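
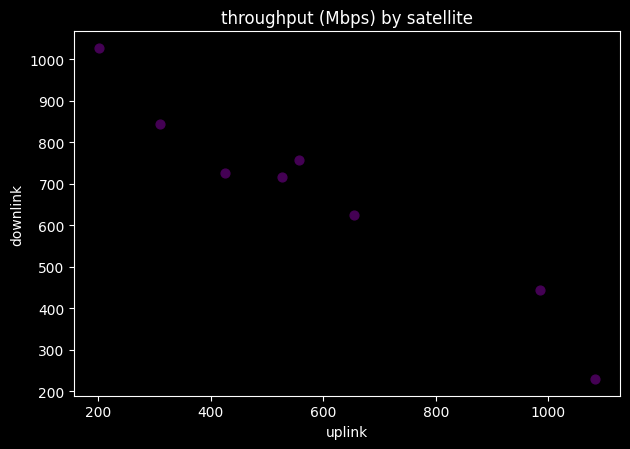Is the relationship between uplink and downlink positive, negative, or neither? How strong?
negative, strong

Points are negatively correlated; strong (|r| ≈ 1.0).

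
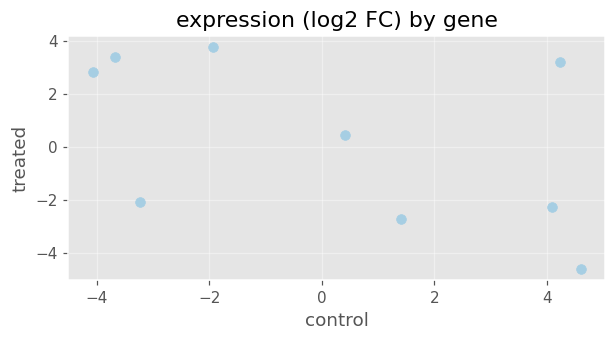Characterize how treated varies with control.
negative, moderate

Points are negatively correlated; moderate (|r| ≈ 0.5).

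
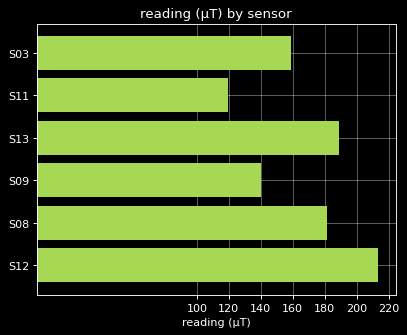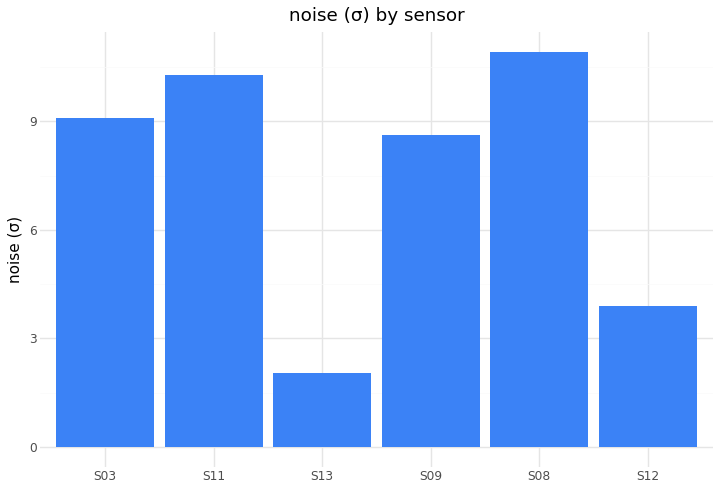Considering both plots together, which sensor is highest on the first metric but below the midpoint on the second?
S12

Chart 2 median noise (σ) ≈ 8; below-median sensors: S13, S09, S12. Among those, S12 has the highest reading (µT) (≈ 220).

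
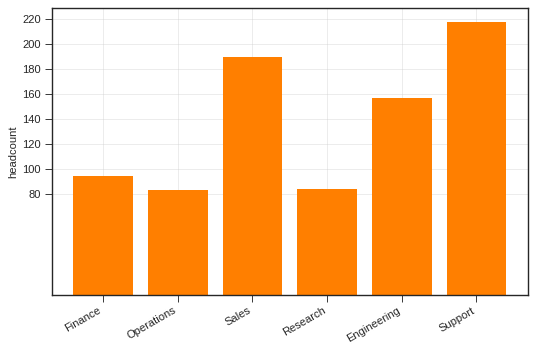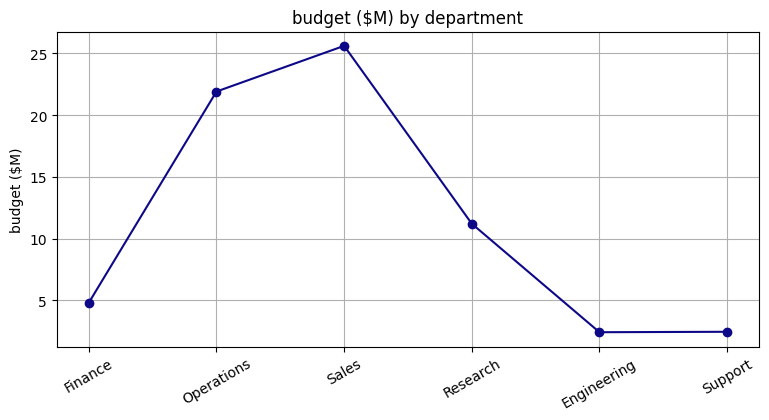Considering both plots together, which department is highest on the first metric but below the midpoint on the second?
Chart 2 median budget ($M) ≈ 10; below-median departments: Finance, Engineering, Support. Among those, Support has the highest headcount (≈ 220).

Support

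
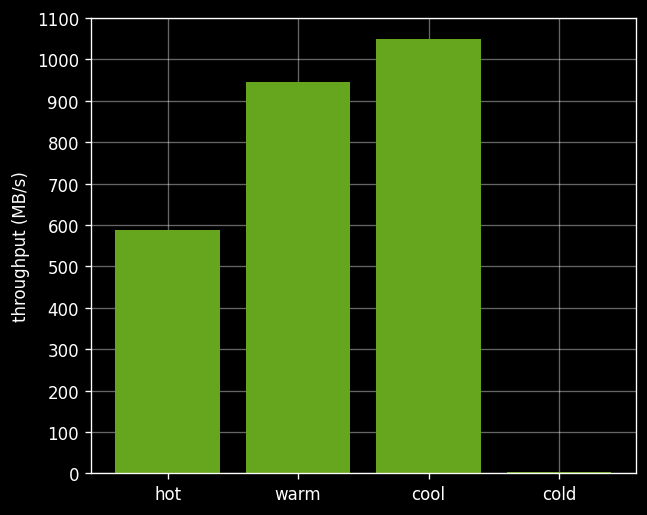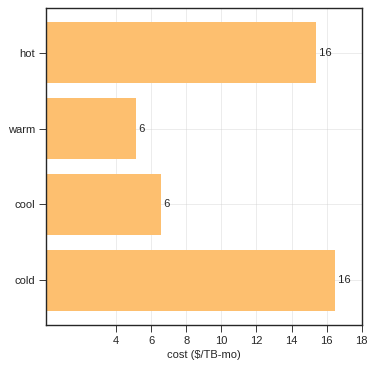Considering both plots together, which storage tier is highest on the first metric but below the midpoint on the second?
cool

Chart 2 median cost ($/TB-mo) ≈ 10; below-median storage tiers: warm, cool. Among those, cool has the highest throughput (MB/s) (≈ 1000).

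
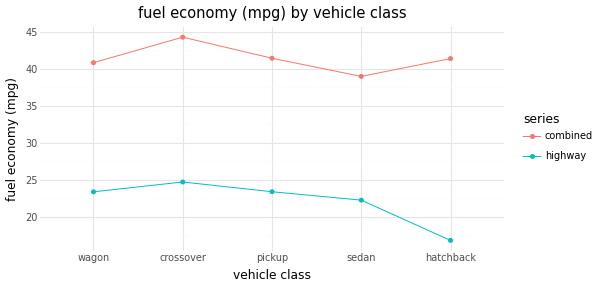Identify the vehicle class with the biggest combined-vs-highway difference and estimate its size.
hatchback, ≈ 25 mpg

hatchback: combined ≈ 40, highway ≈ 15 → gap ≈ 25. Next-largest (crossover) is only ≈ 20.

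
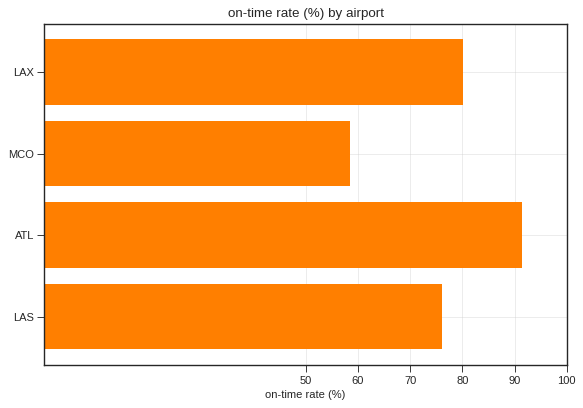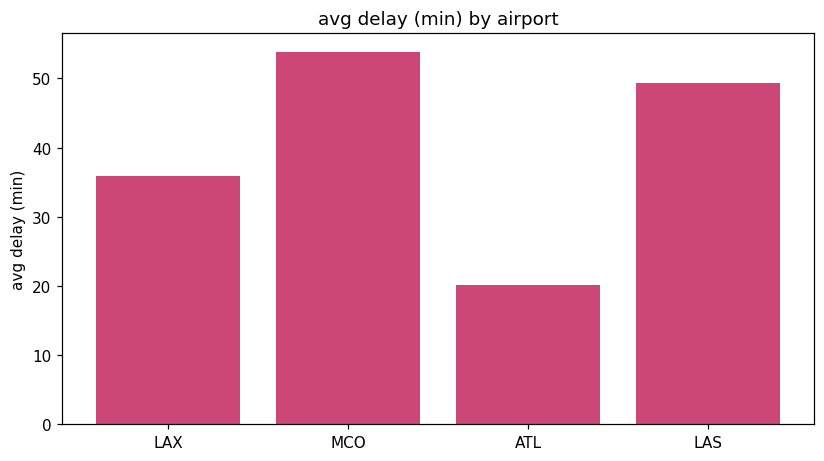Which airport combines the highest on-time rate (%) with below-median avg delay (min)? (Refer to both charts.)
Chart 2 median avg delay (min) ≈ 45; below-median airports: LAX, ATL. Among those, ATL has the highest on-time rate (%) (≈ 90).

ATL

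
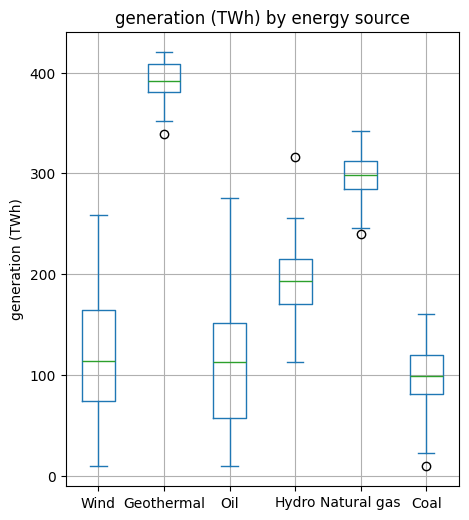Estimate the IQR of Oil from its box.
Q3 ≈ 150, Q1 ≈ 50; IQR ≈ 100.

≈ 100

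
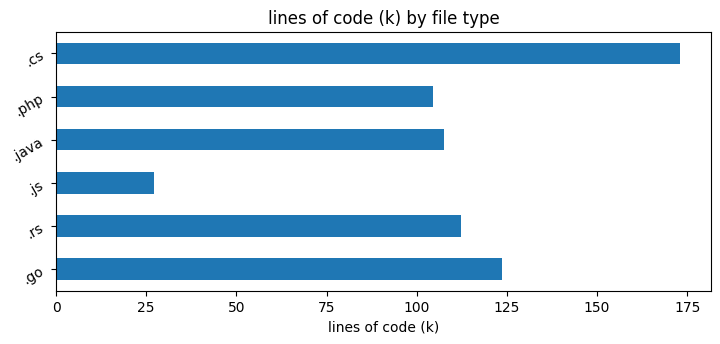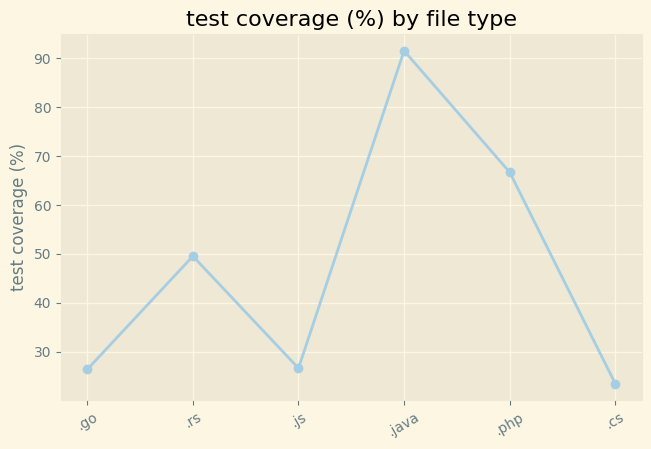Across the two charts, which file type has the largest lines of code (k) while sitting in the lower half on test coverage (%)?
Chart 2 median test coverage (%) ≈ 40; below-median file types: .go, .js, .cs. Among those, .cs has the highest lines of code (k) (≈ 180).

.cs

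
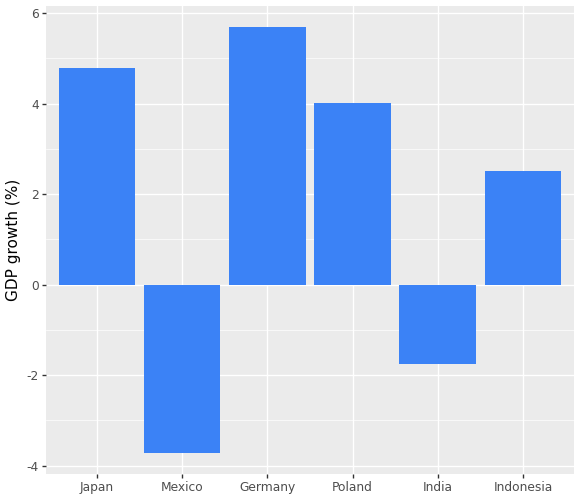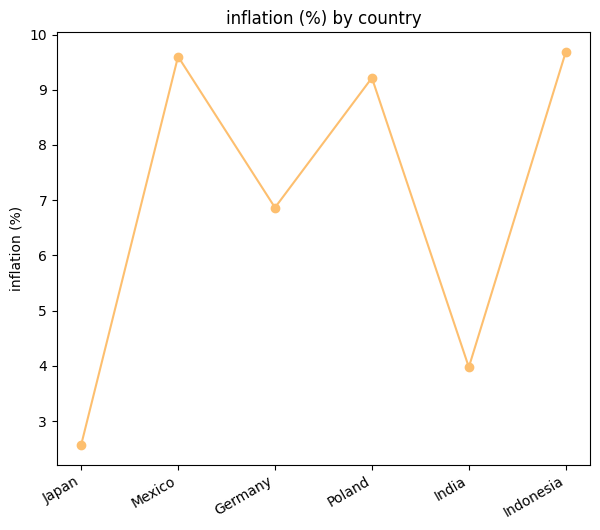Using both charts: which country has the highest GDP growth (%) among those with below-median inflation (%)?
Germany

Chart 2 median inflation (%) ≈ 8; below-median countries: Japan, Germany, India. Among those, Germany has the highest GDP growth (%) (≈ 6).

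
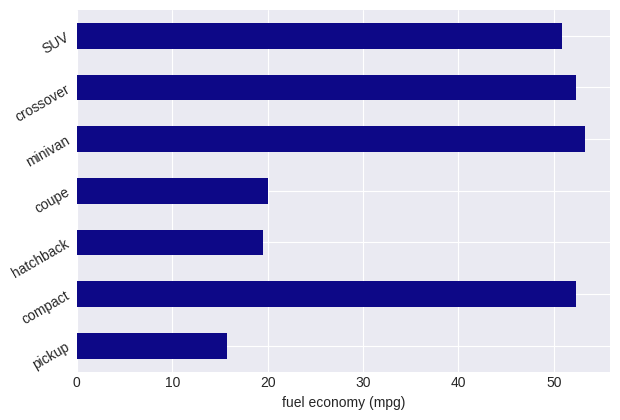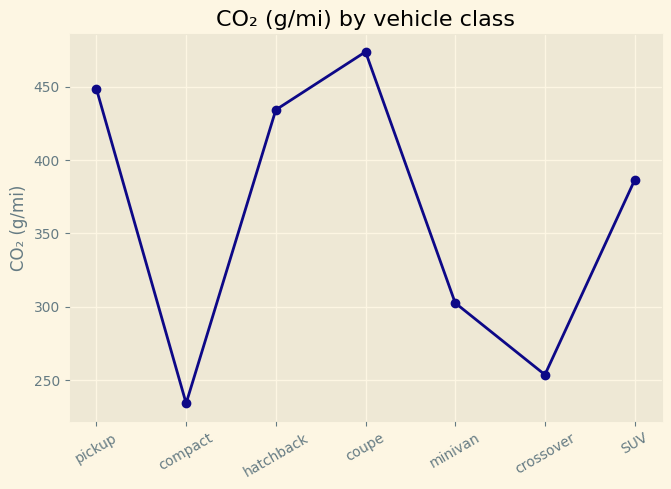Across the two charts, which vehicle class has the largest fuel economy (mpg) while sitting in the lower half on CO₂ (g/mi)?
minivan

Chart 2 median CO₂ (g/mi) ≈ 400; below-median vehicle classes: compact, minivan, crossover. Among those, minivan has the highest fuel economy (mpg) (≈ 55).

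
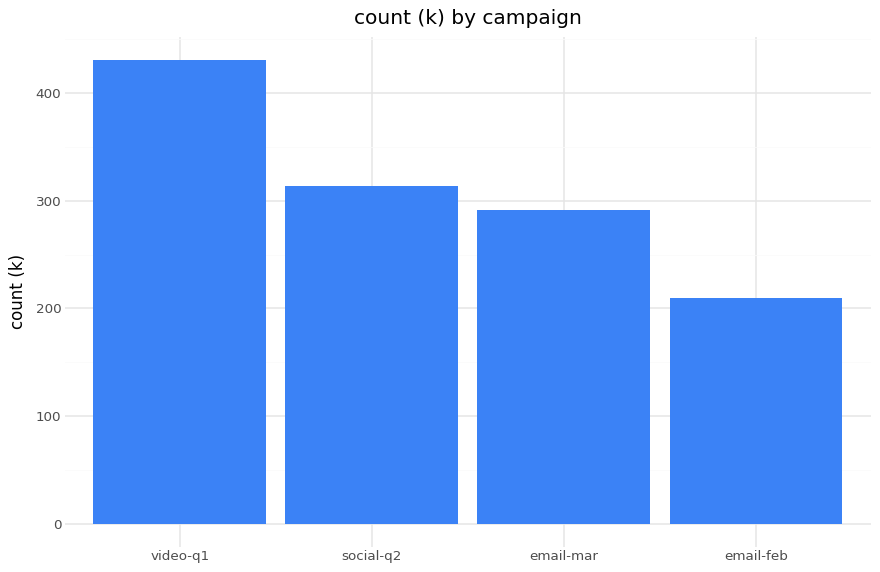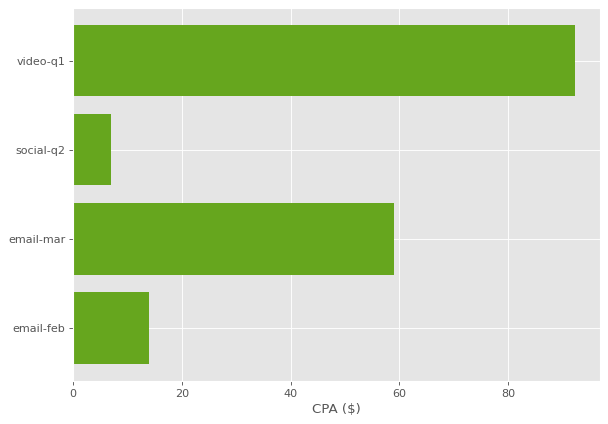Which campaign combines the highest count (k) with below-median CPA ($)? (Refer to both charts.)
Chart 2 median CPA ($) ≈ 40; below-median campaigns: social-q2, email-feb. Among those, social-q2 has the highest count (k) (≈ 300).

social-q2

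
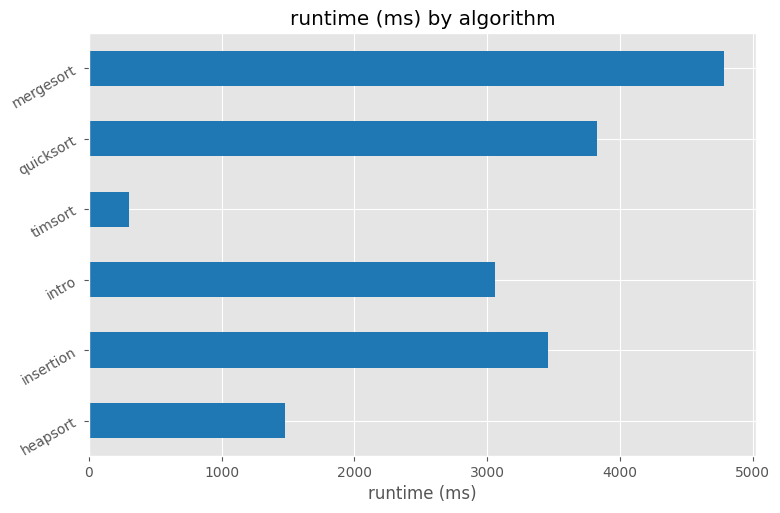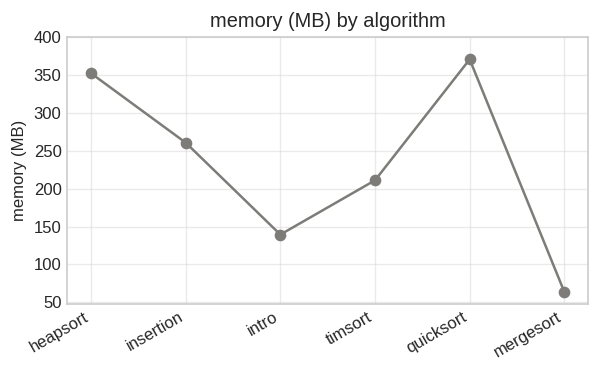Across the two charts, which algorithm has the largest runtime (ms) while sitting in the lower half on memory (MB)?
mergesort

Chart 2 median memory (MB) ≈ 250; below-median algorithms: intro, timsort, mergesort. Among those, mergesort has the highest runtime (ms) (≈ 5000).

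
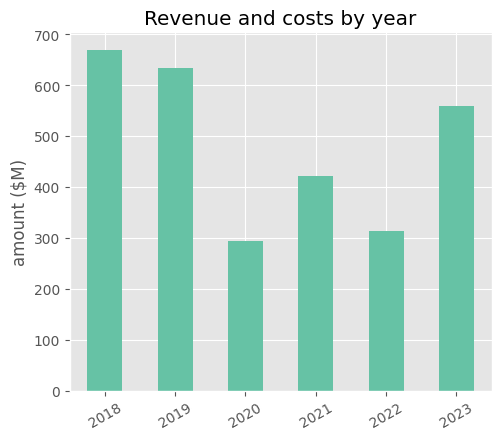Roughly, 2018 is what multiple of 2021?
≈ 1.75×

2018 ≈ 700, 2021 ≈ 400; 700/400 ≈ 1.75.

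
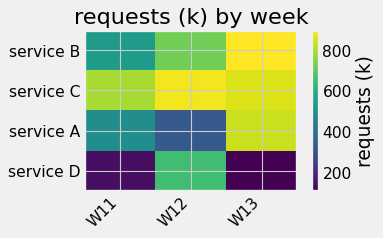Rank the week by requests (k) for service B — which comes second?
Top 3 for service B: W13 ≈ 900, W12 ≈ 700, W11 ≈ 500.

W12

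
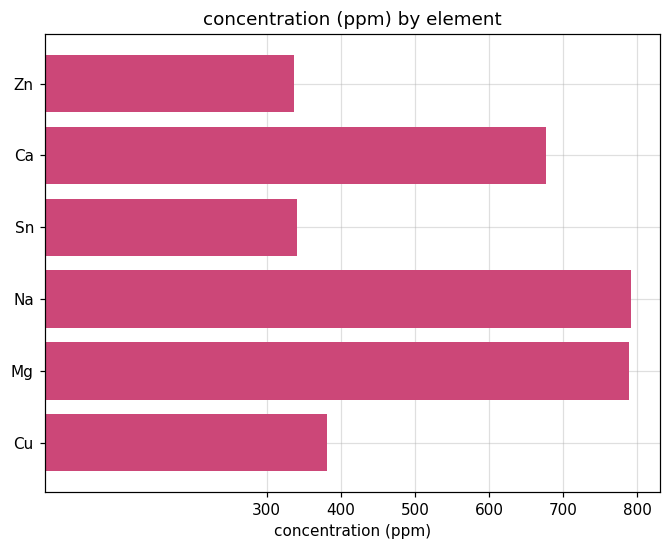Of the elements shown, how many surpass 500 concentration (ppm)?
Above 500: Ca, Na, Mg.

3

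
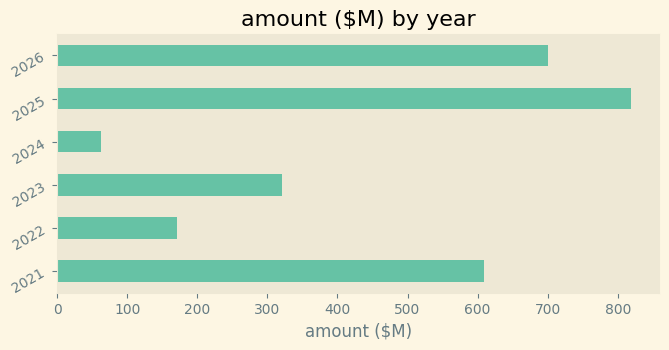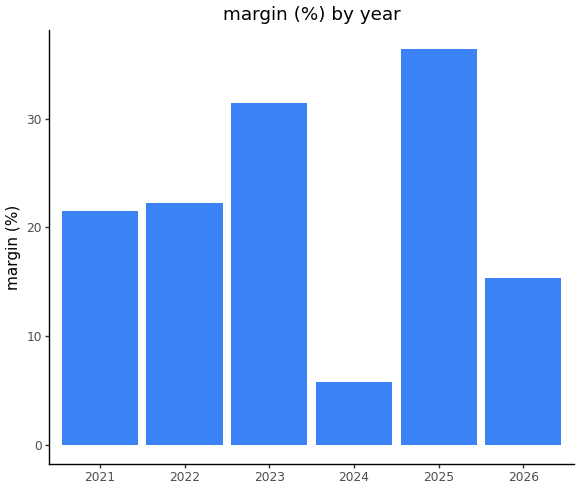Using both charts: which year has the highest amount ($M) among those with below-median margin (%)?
2026

Chart 2 median margin (%) ≈ 20; below-median years: 2021, 2024, 2026. Among those, 2026 has the highest amount ($M) (≈ 700).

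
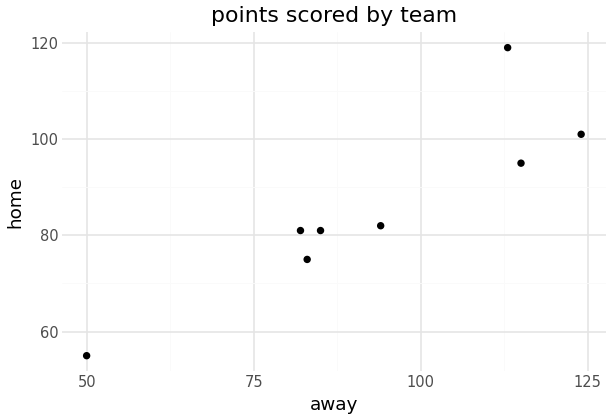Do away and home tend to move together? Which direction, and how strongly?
positive, strong

Points are positively correlated; strong (|r| ≈ 0.9).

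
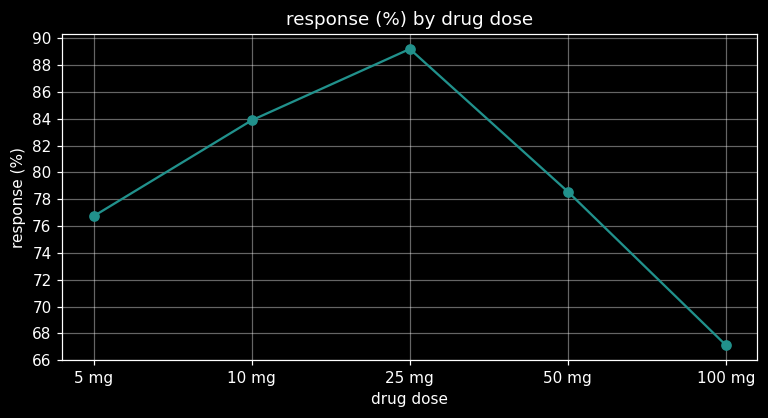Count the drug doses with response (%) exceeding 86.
Above 86: 25 mg.

1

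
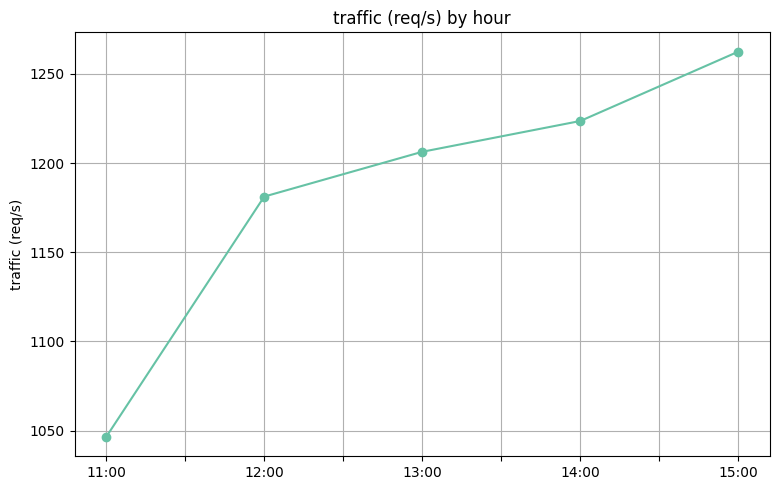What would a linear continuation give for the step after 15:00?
≈ 1290

Last three: 1200, 1220, 1260 → slope ≈ 30/step → next ≈ 1290.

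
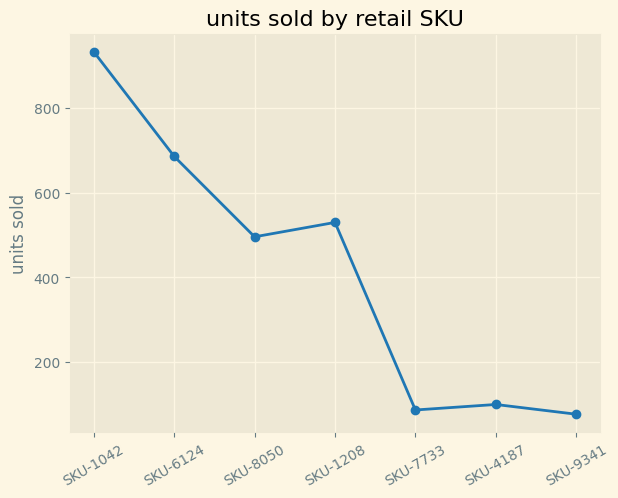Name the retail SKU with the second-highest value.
SKU-6124

Top 3: SKU-1042 ≈ 900, SKU-6124 ≈ 700, SKU-1208 ≈ 500.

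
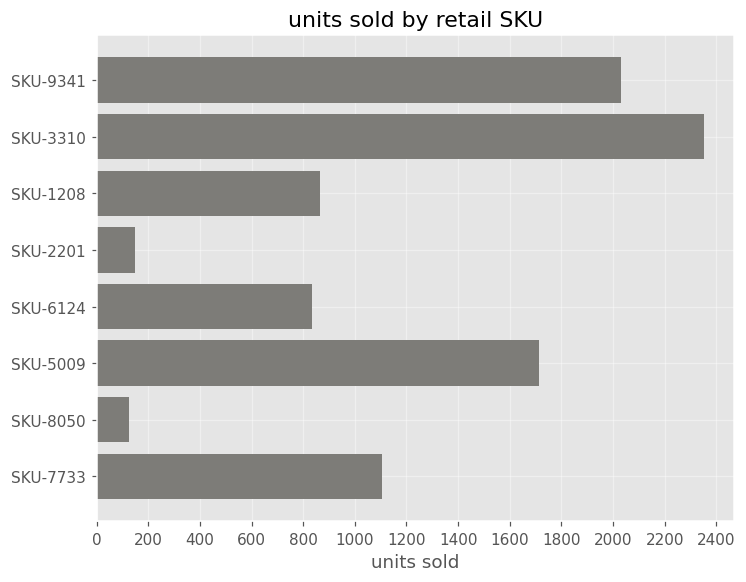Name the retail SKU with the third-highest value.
SKU-5009

Top 4: SKU-3310 ≈ 2400, SKU-9341 ≈ 2000, SKU-5009 ≈ 1800, SKU-7733 ≈ 1200.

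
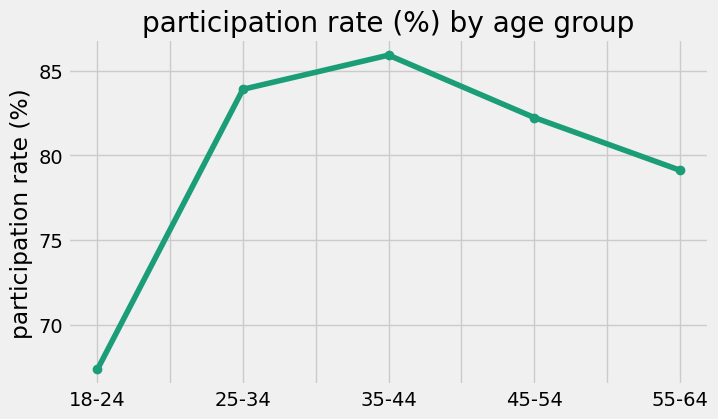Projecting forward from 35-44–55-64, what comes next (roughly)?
≈ 77

Last three: 86, 82, 80 → slope ≈ -3/step → next ≈ 77.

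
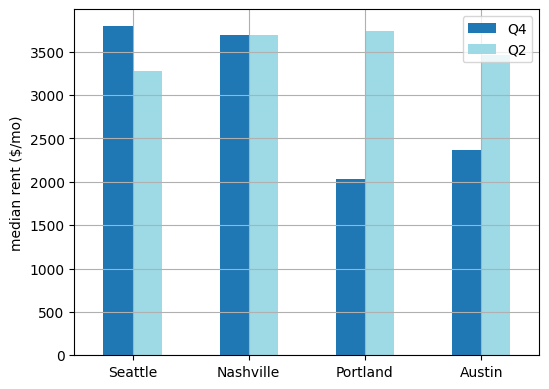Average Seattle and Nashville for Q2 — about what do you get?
(3500 + 3500) / 2 ≈ 3500.

≈ 3500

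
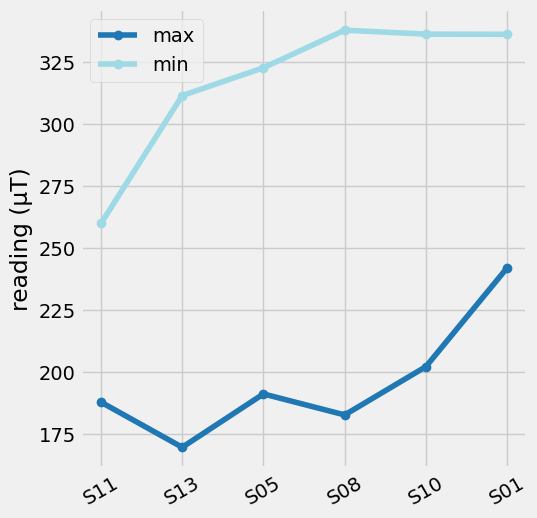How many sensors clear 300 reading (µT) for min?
5

Above 300: S13, S05, S08, S10, S01.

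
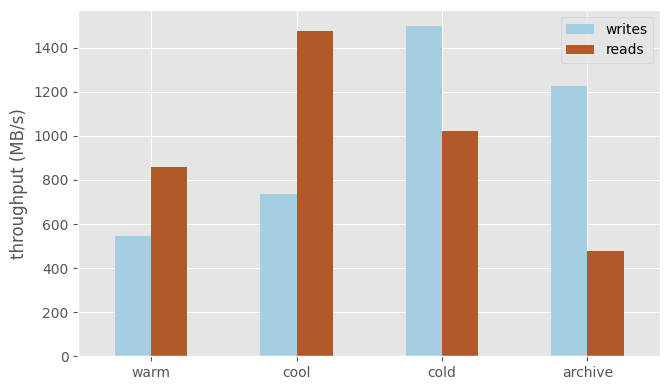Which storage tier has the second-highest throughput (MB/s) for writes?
Top 3 for writes: cold ≈ 1400, archive ≈ 1200, cool ≈ 800.

archive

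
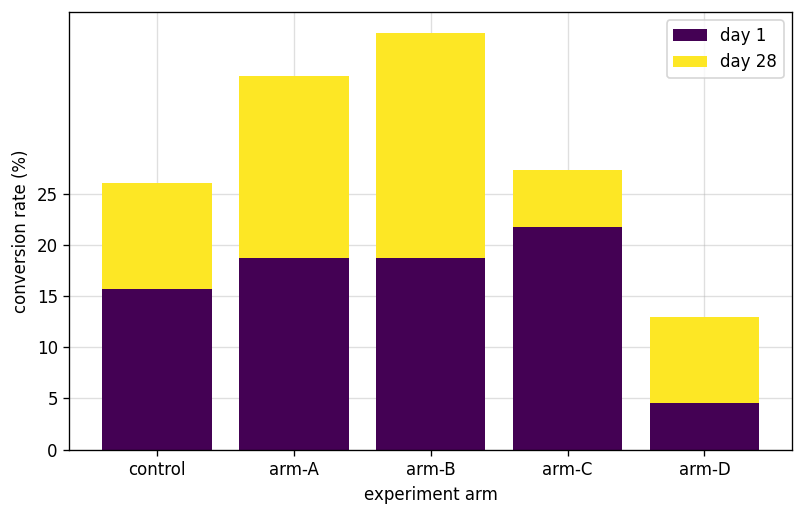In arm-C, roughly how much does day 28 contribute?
≈ 5

day 28 top ≈ 25, bottom ≈ 20; segment ≈ 5.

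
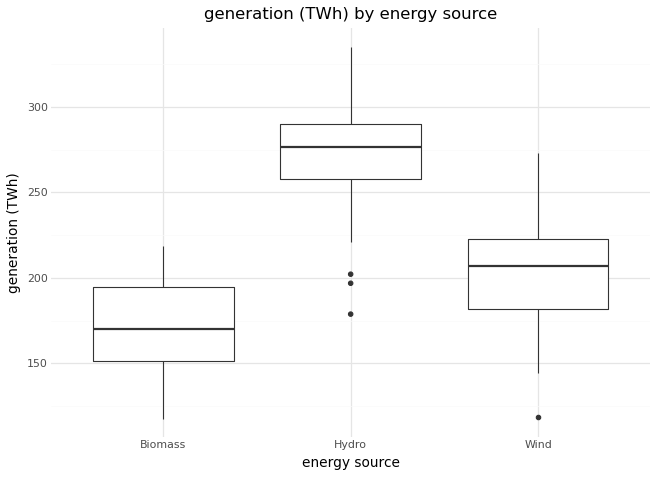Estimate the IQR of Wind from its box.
Q3 ≈ 220, Q1 ≈ 180; IQR ≈ 40.

≈ 40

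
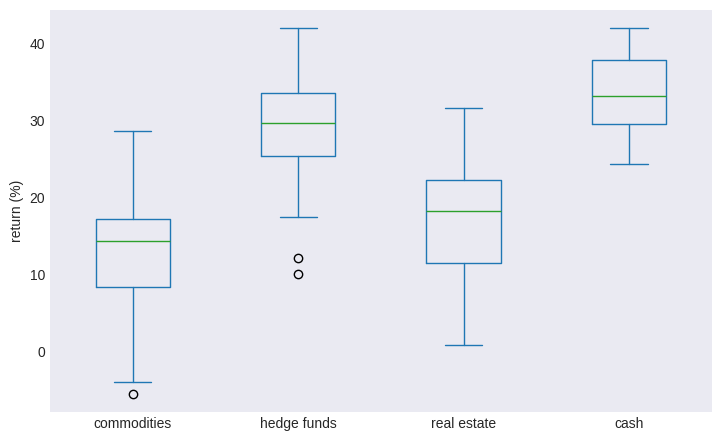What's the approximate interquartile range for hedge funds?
≈ 8

Q3 ≈ 34, Q1 ≈ 26; IQR ≈ 8.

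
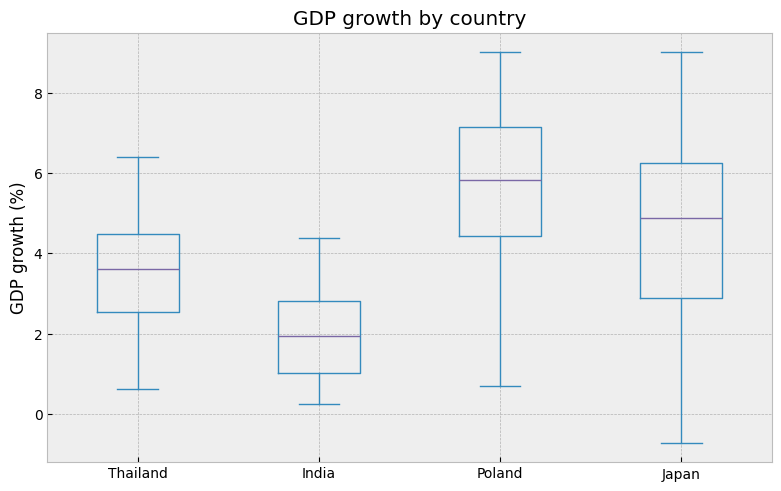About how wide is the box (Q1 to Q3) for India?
Q3 ≈ 3.0, Q1 ≈ 1.0; IQR ≈ 2.0.

≈ 2.0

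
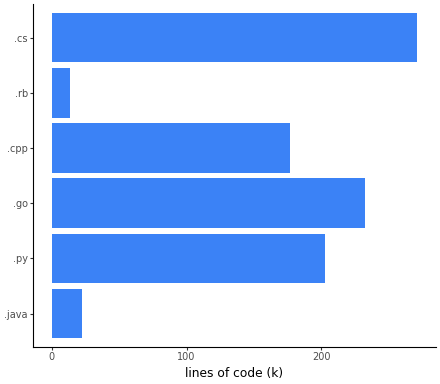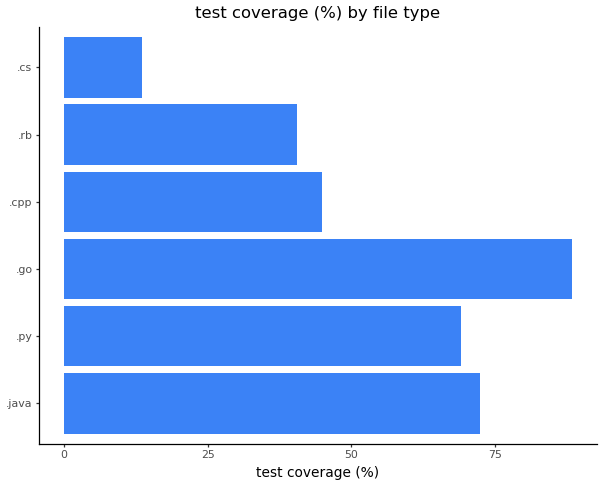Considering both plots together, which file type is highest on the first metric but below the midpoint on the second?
.cs

Chart 2 median test coverage (%) ≈ 60; below-median file types: .cpp, .rb, .cs. Among those, .cs has the highest lines of code (k) (≈ 275).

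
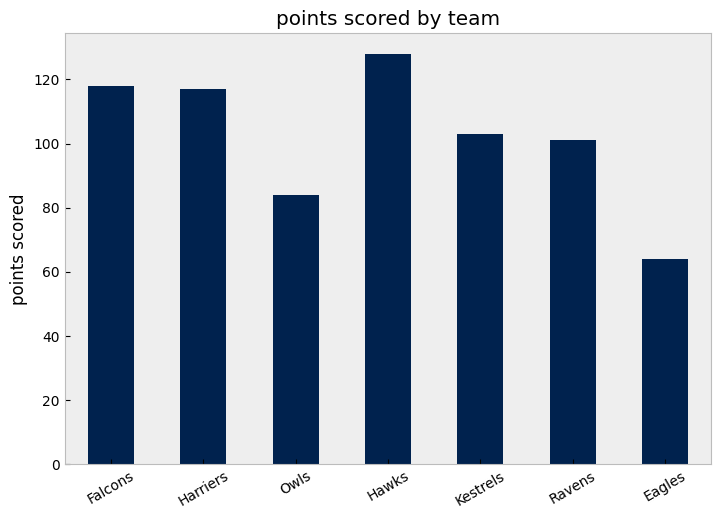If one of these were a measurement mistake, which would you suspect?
Eagles ≈ 60; the rest sit between ≈ 80 and ≈ 120.

Eagles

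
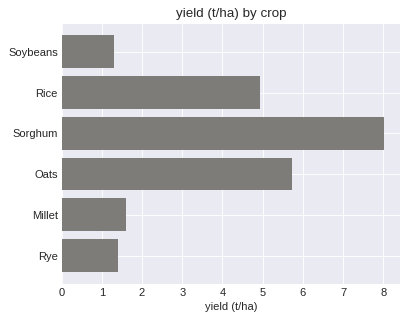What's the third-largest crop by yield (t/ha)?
Top 4: Sorghum ≈ 8, Oats ≈ 6, Rice ≈ 5, Millet ≈ 2.

Rice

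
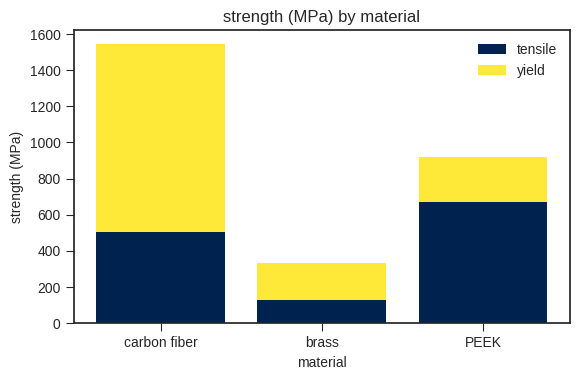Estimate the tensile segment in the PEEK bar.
≈ 600

tensile top ≈ 600, bottom ≈ 0; segment ≈ 600.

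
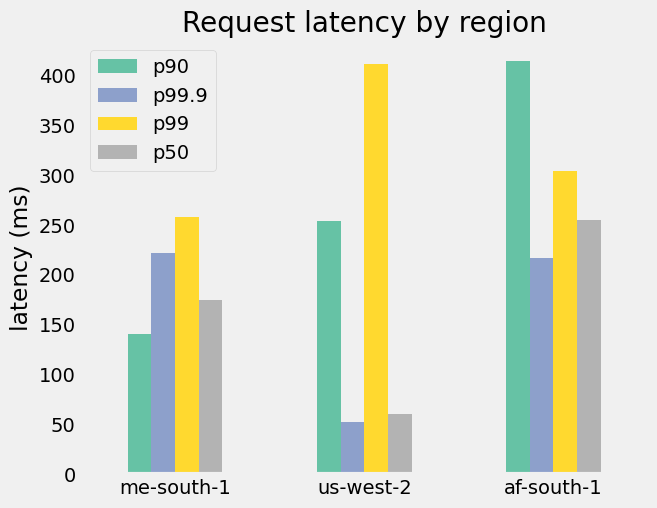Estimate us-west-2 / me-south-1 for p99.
≈ 1.6×

us-west-2 ≈ 400, me-south-1 ≈ 250; 400/250 ≈ 1.6.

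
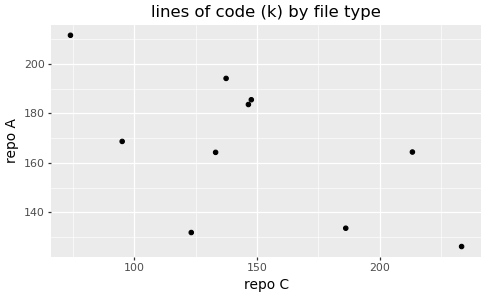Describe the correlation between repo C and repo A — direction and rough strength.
negative, moderate

Points are negatively correlated; moderate (|r| ≈ 0.6).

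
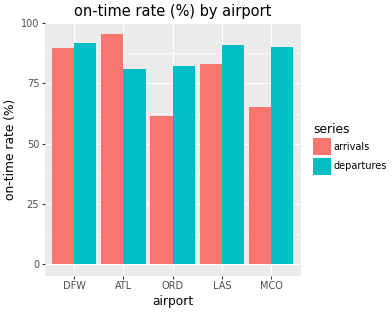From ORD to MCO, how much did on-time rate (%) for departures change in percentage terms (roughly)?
≈ +12.5%

ORD ≈ 80, MCO ≈ 90; (90 − 80) / 80 ≈ +12.5%.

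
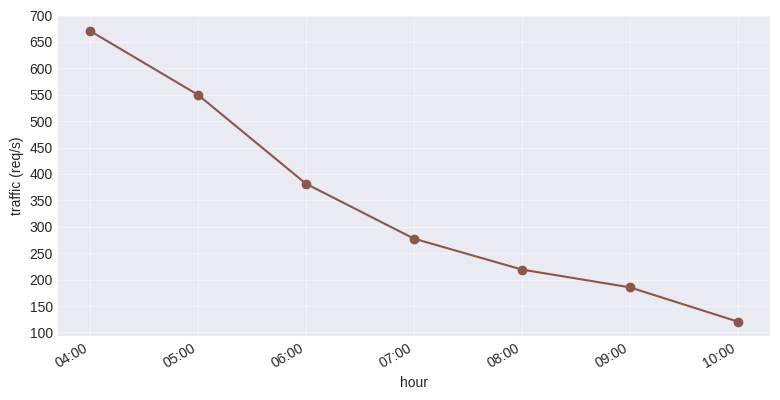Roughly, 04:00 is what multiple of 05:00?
≈ 1.18×

04:00 ≈ 650, 05:00 ≈ 550; 650/550 ≈ 1.18.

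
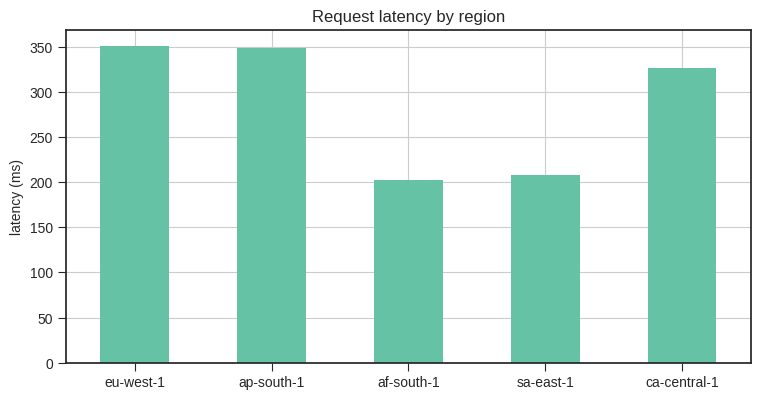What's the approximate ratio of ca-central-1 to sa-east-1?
≈ 1.75×

ca-central-1 ≈ 350, sa-east-1 ≈ 200; 350/200 ≈ 1.75.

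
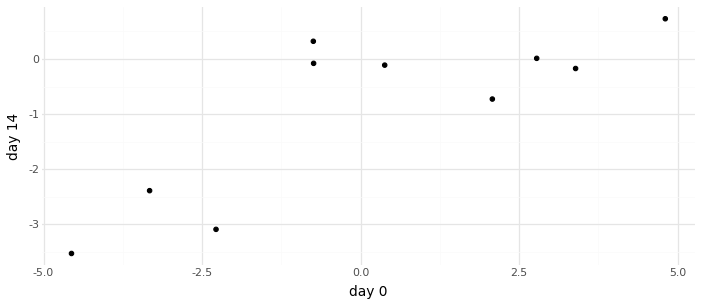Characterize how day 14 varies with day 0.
positive, strong

Points are positively correlated; strong (|r| ≈ 0.8).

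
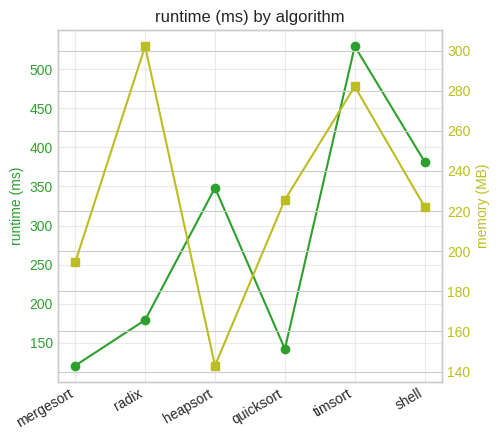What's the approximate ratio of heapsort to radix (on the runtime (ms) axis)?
≈ 1.75×

heapsort ≈ 350, radix ≈ 200; 350/200 ≈ 1.75.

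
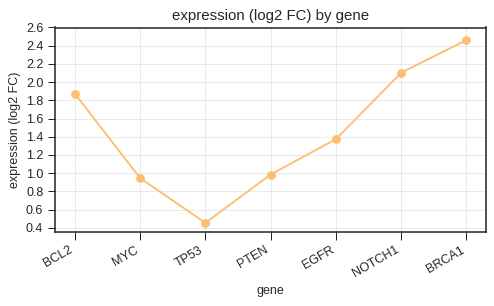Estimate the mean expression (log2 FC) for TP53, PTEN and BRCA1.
(0.4 + 1.0 + 2.4) / 3 ≈ 1.27.

≈ 1.27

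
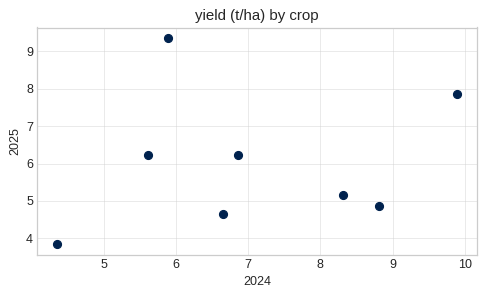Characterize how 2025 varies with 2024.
Points are roughly uncorrelated; weak (|r| ≈ 0.2).

no clear correlation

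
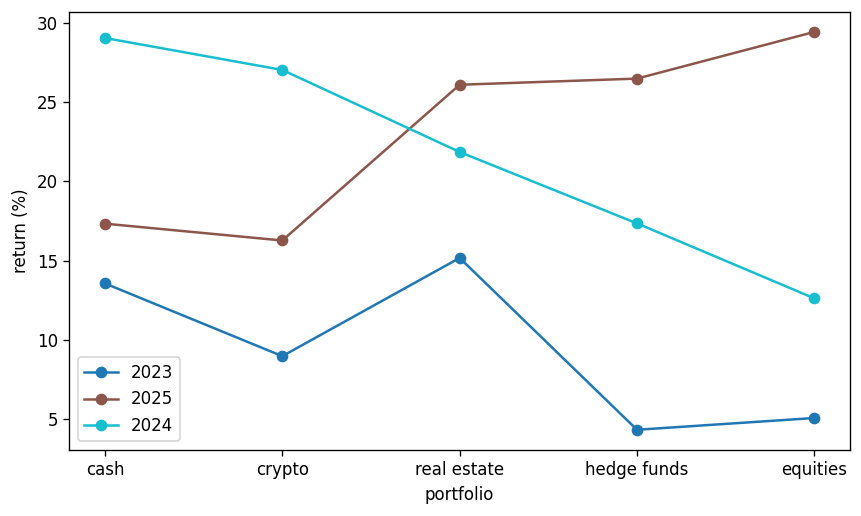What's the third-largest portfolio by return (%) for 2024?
Top 4 for 2024: cash ≈ 30, crypto ≈ 25, real estate ≈ 20, hedge funds ≈ 15.

real estate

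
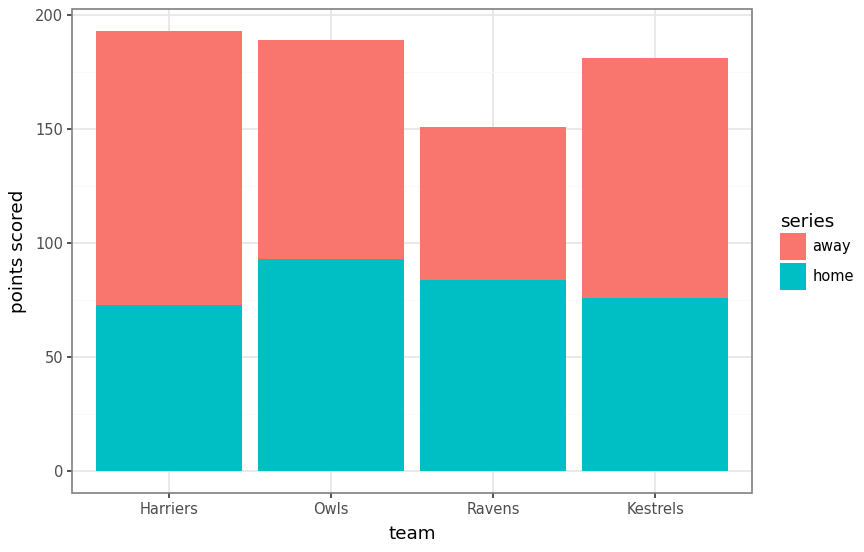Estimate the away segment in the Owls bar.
≈ 80

away top ≈ 180, bottom ≈ 100; segment ≈ 80.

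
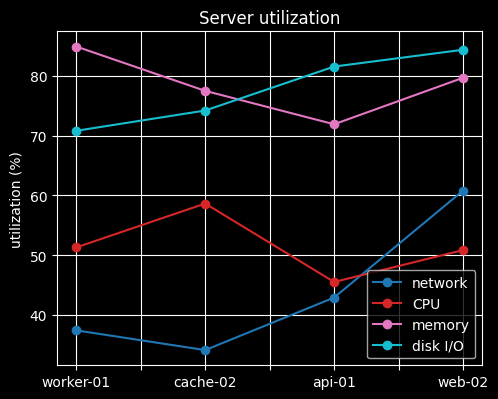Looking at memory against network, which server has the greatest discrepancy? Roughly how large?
worker-01: memory ≈ 85, network ≈ 35 → gap ≈ 50. Next-largest (cache-02) is only ≈ 40.

worker-01, ≈ 50 %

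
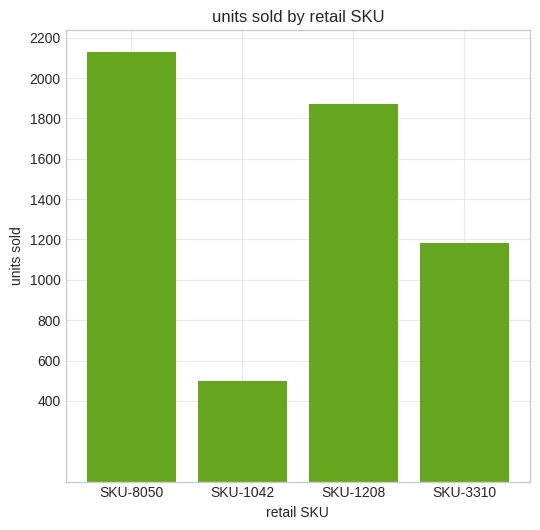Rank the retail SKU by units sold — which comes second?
Top 3: SKU-8050 ≈ 2200, SKU-1208 ≈ 1800, SKU-3310 ≈ 1200.

SKU-1208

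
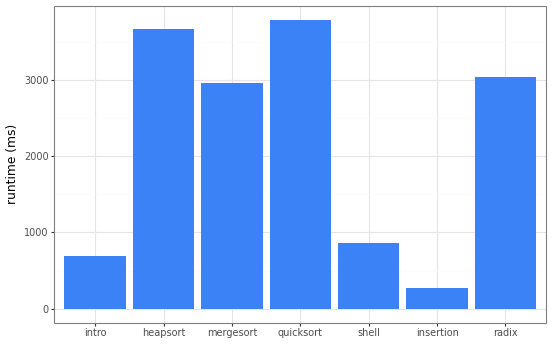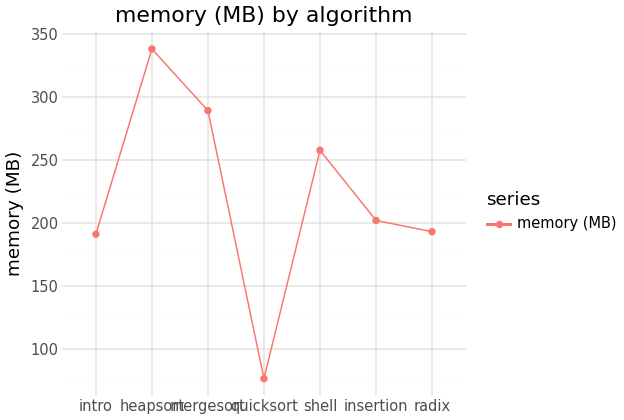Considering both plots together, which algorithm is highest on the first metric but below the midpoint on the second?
Chart 2 median memory (MB) ≈ 200; below-median algorithms: intro, quicksort, radix. Among those, quicksort has the highest runtime (ms) (≈ 4000).

quicksort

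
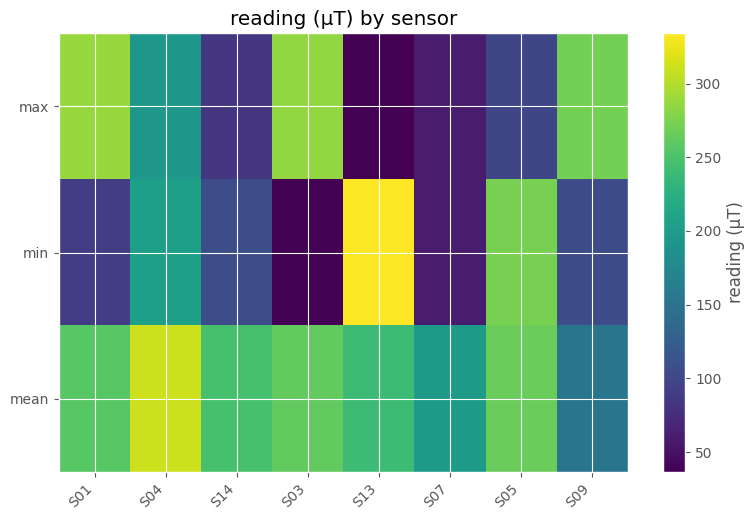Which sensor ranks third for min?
Top 4 for min: S13 ≈ 325, S05 ≈ 275, S04 ≈ 200, S14 ≈ 100.

S04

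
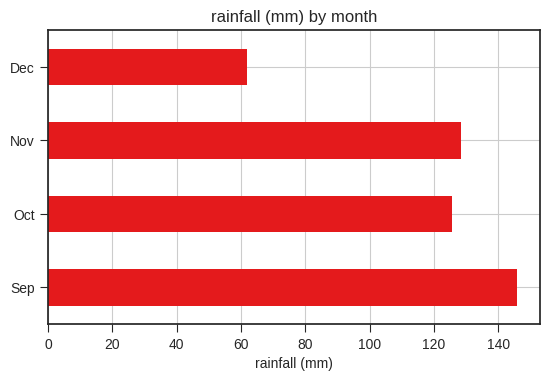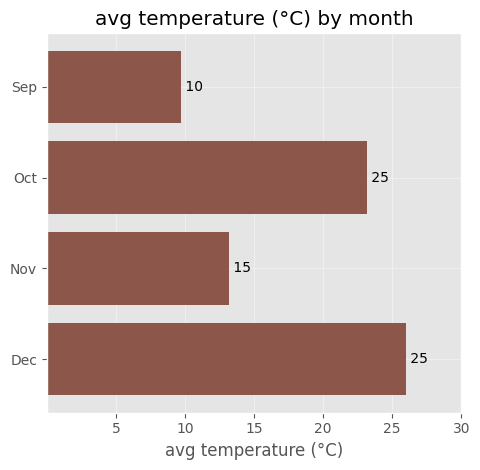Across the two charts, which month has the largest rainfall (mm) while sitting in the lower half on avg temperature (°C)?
Chart 2 median avg temperature (°C) ≈ 20; below-median months: Sep, Nov. Among those, Sep has the highest rainfall (mm) (≈ 140).

Sep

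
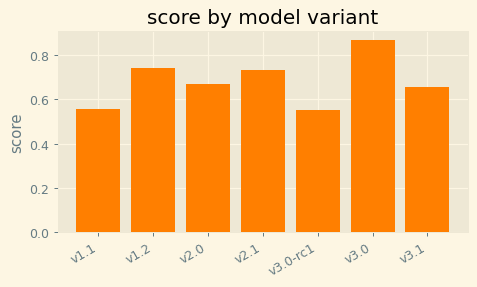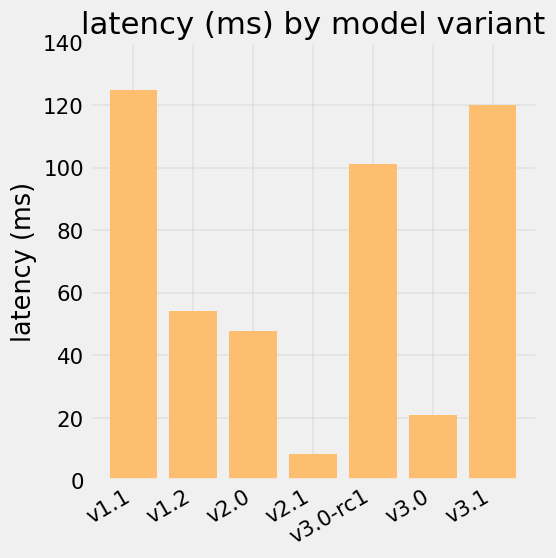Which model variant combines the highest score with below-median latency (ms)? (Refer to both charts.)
Chart 2 median latency (ms) ≈ 60; below-median model variants: v2.0, v2.1, v3.0. Among those, v3.0 has the highest score (≈ 0.9).

v3.0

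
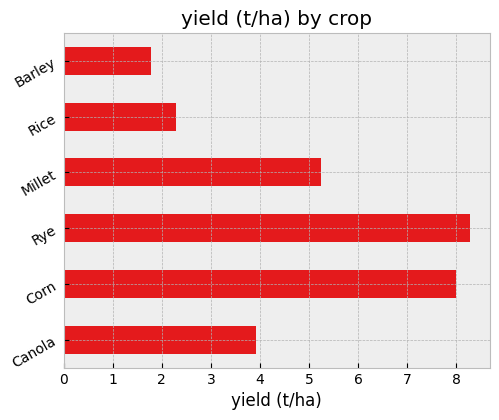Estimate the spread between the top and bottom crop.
≈ 6

Max Rye ≈ 8, min Barley ≈ 2; range ≈ 6.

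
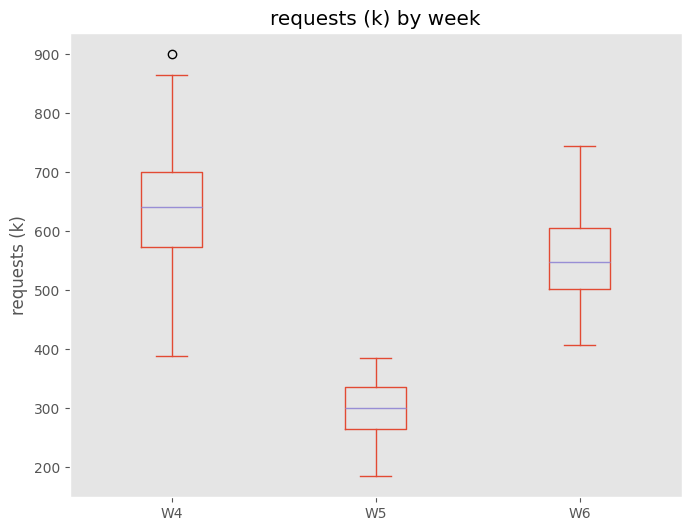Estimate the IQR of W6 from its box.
Q3 ≈ 600, Q1 ≈ 500; IQR ≈ 100.

≈ 100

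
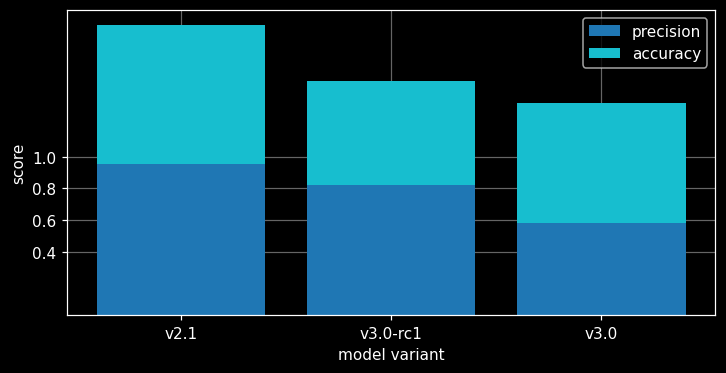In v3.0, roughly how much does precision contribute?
≈ 0.6

precision top ≈ 0.6, bottom ≈ 0.0; segment ≈ 0.6.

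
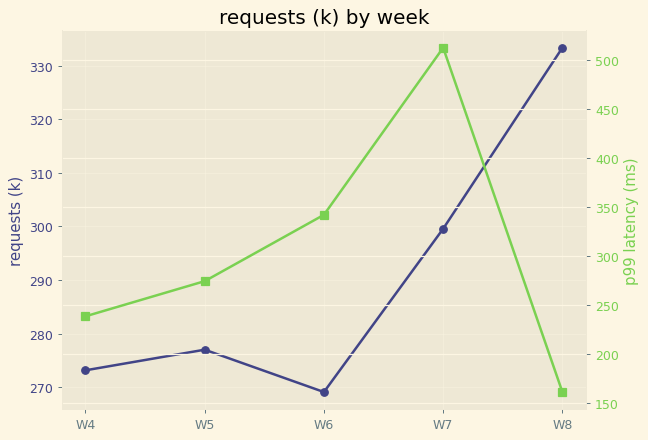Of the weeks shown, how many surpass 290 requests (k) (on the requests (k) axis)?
Above 290: W7, W8.

2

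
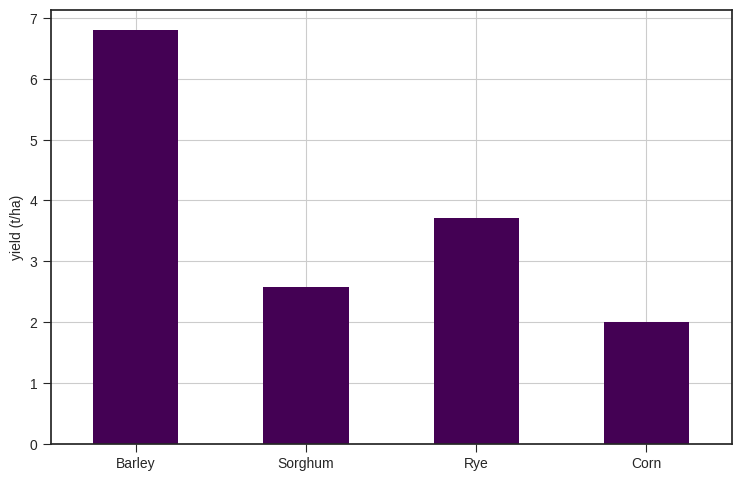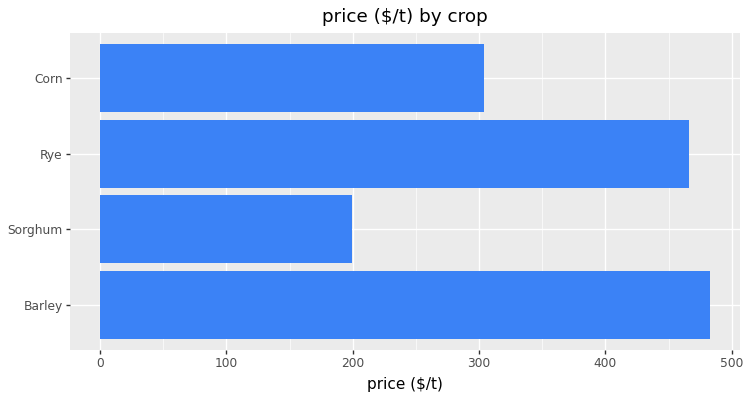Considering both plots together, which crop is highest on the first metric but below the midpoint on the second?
Sorghum

Chart 2 median price ($/t) ≈ 400; below-median crops: Sorghum, Corn. Among those, Sorghum has the highest yield (t/ha) (≈ 3).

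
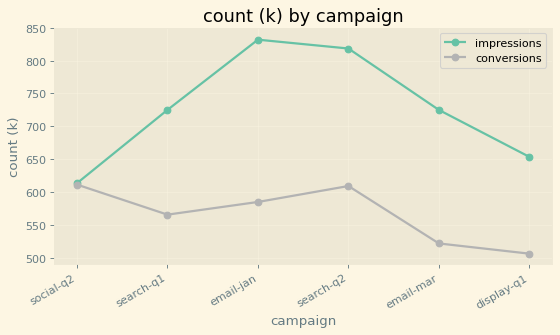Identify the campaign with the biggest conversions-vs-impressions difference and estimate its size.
email-jan: conversions ≈ 600, impressions ≈ 850 → gap ≈ 250. Next-largest (search-q2) is only ≈ 200.

email-jan, ≈ 250 k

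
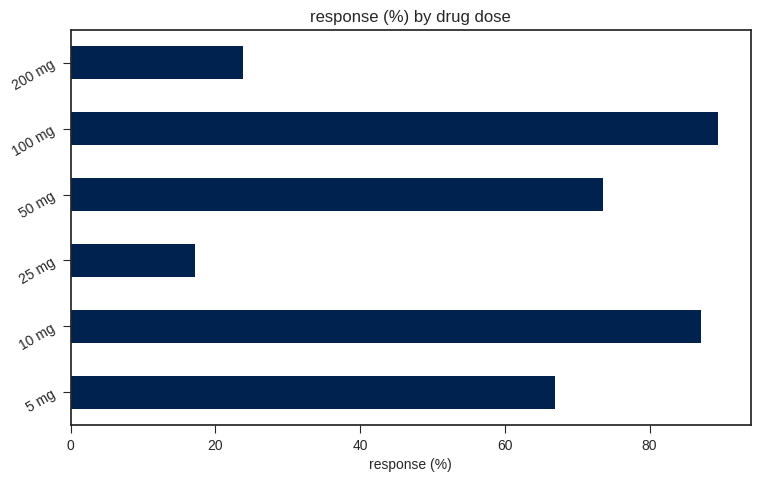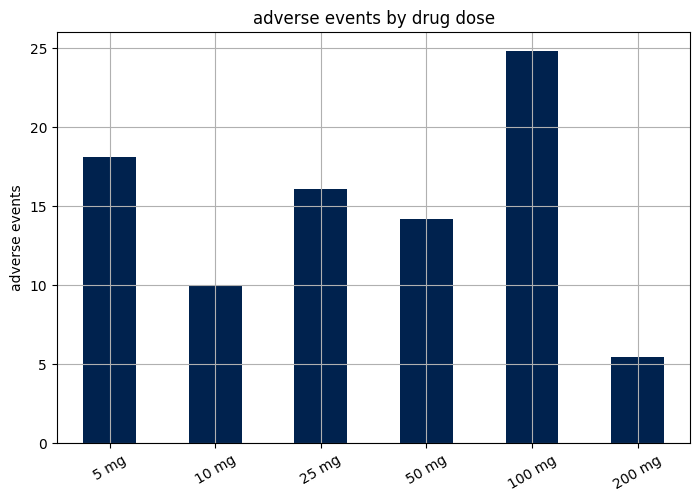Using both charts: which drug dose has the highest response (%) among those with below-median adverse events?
Chart 2 median adverse events ≈ 15; below-median drug doses: 10 mg, 50 mg, 200 mg. Among those, 10 mg has the highest response (%) (≈ 90).

10 mg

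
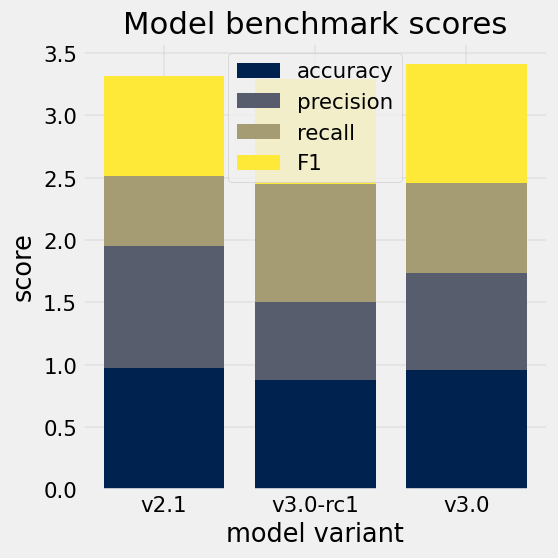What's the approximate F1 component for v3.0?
≈ 1.0

F1 top ≈ 3.5, bottom ≈ 2.5; segment ≈ 1.0.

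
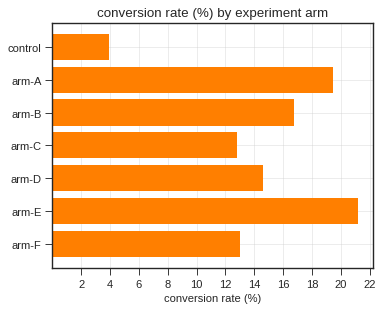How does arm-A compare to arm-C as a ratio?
≈ 1.67×

arm-A ≈ 20, arm-C ≈ 12; 20/12 ≈ 1.67.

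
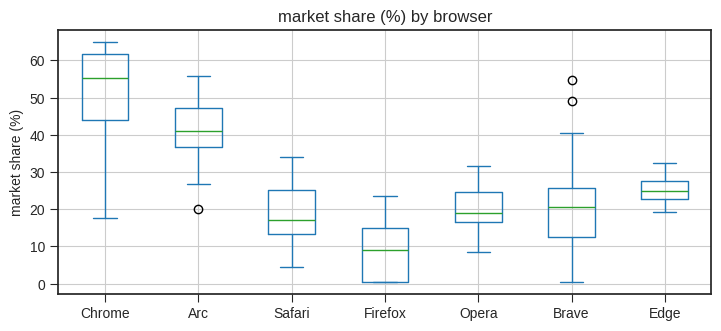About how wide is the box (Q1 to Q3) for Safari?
Q3 ≈ 25, Q1 ≈ 15; IQR ≈ 10.

≈ 10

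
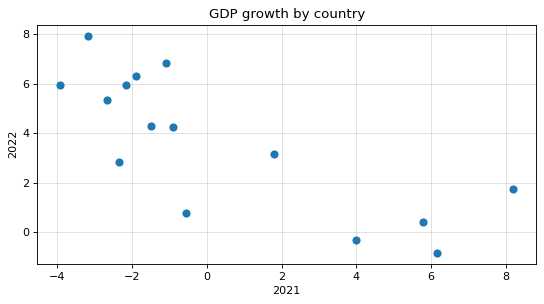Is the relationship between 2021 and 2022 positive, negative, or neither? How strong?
Points are negatively correlated; strong (|r| ≈ 0.8).

negative, strong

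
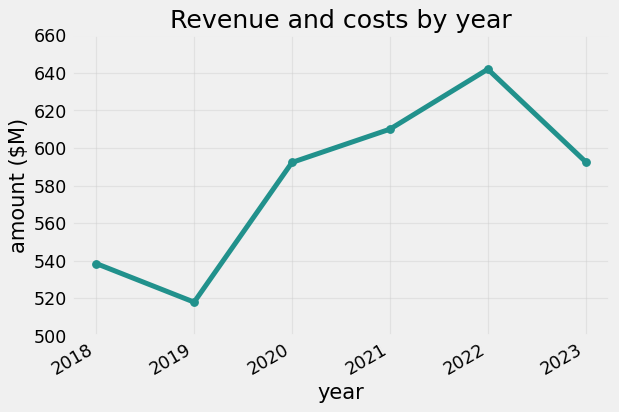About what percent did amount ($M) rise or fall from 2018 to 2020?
≈ +11.1%

2018 ≈ 540, 2020 ≈ 600; (600 − 540) / 540 ≈ +11.1%.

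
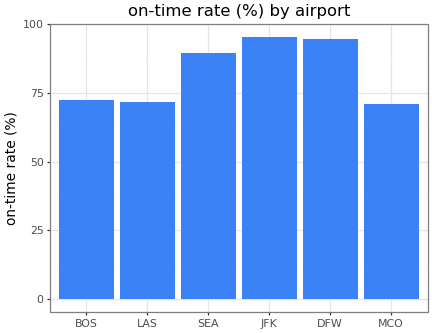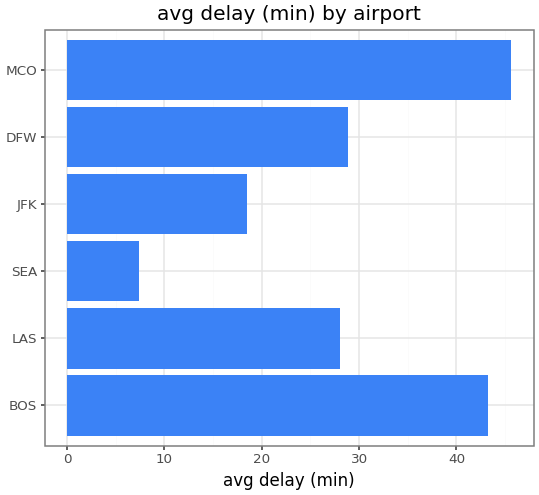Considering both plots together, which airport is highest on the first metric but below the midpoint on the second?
JFK

Chart 2 median avg delay (min) ≈ 30; below-median airports: LAS, SEA, JFK. Among those, JFK has the highest on-time rate (%) (≈ 100).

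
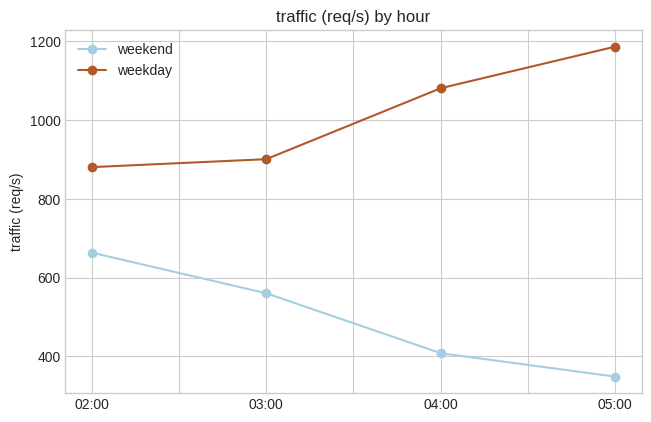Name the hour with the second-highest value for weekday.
04:00

Top 3 for weekday: 05:00 ≈ 1200, 04:00 ≈ 1100, 03:00 ≈ 900.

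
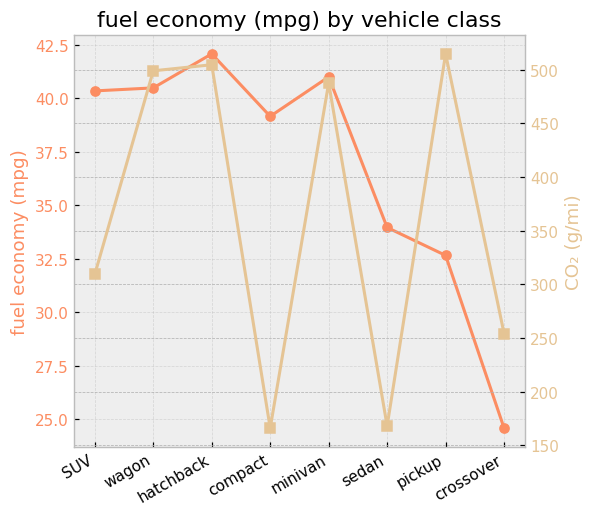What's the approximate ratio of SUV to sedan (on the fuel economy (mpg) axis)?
≈ 1.18×

SUV ≈ 40, sedan ≈ 34; 40/34 ≈ 1.18.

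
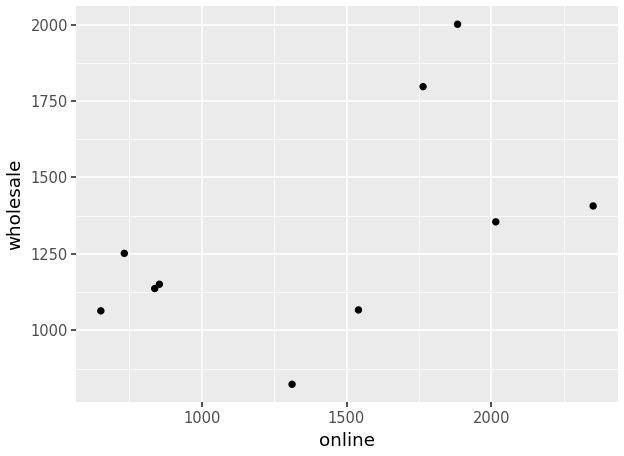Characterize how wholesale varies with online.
Points are positively correlated; moderate (|r| ≈ 0.5).

positive, moderate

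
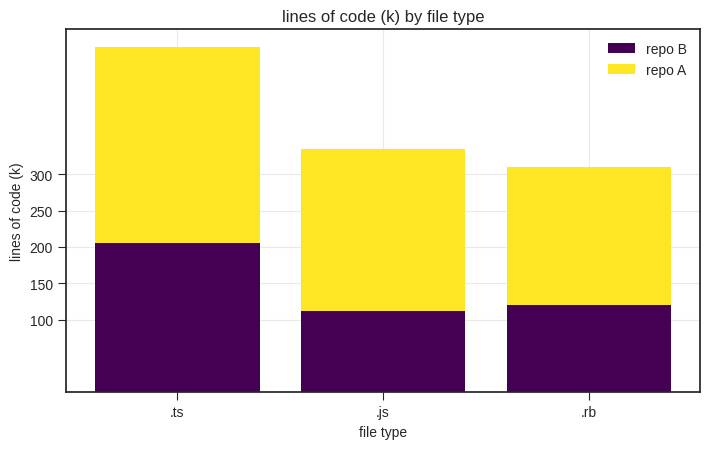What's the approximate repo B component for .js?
repo B top ≈ 100, bottom ≈ 0; segment ≈ 100.

≈ 100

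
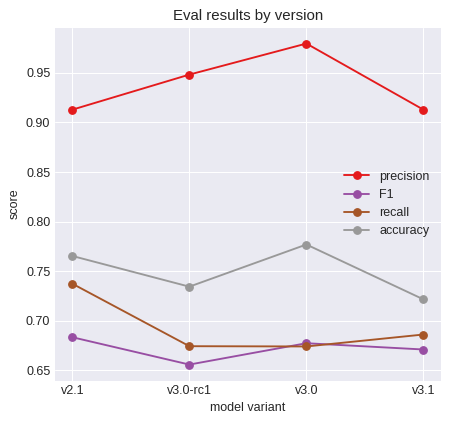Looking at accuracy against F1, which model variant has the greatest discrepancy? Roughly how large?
v3.0: accuracy ≈ 0.80, F1 ≈ 0.70 → gap ≈ 0.10. Next-largest (v2.1) is only ≈ 0.05.

v3.0, ≈ 0.10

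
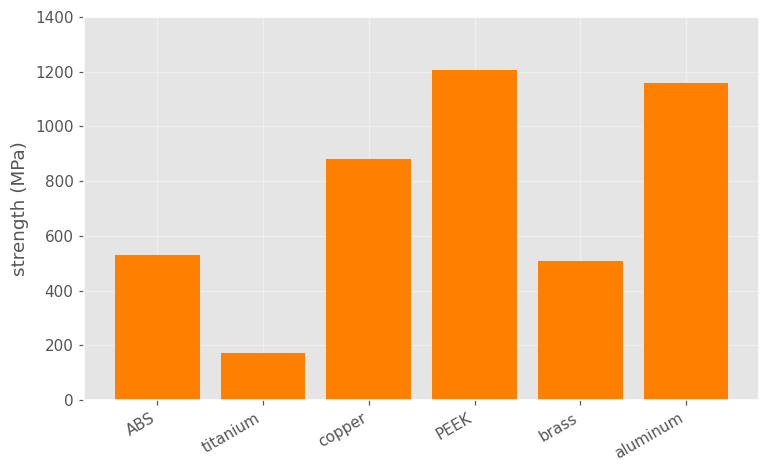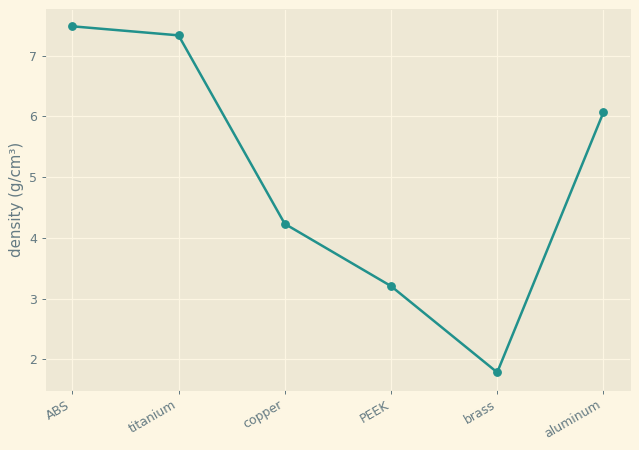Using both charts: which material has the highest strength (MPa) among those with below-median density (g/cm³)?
PEEK

Chart 2 median density (g/cm³) ≈ 5; below-median materials: copper, PEEK, brass. Among those, PEEK has the highest strength (MPa) (≈ 1200).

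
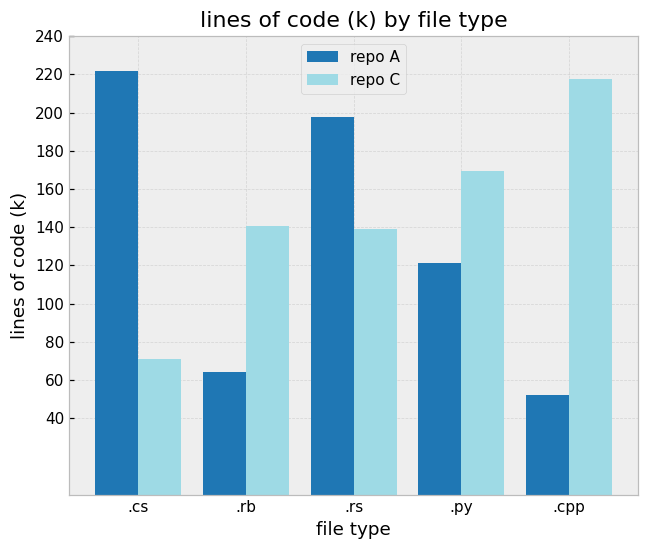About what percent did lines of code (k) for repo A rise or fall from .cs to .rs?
≈ -9.1%

.cs ≈ 220, .rs ≈ 200; (200 − 220) / 220 ≈ -9.1%.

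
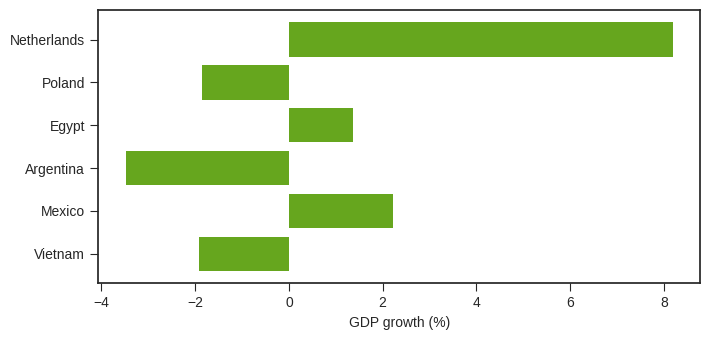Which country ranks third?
Egypt

Top 4: Netherlands ≈ 8, Mexico ≈ 2, Egypt ≈ 1, Poland ≈ -2.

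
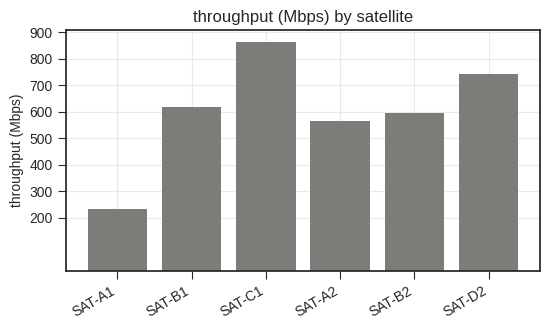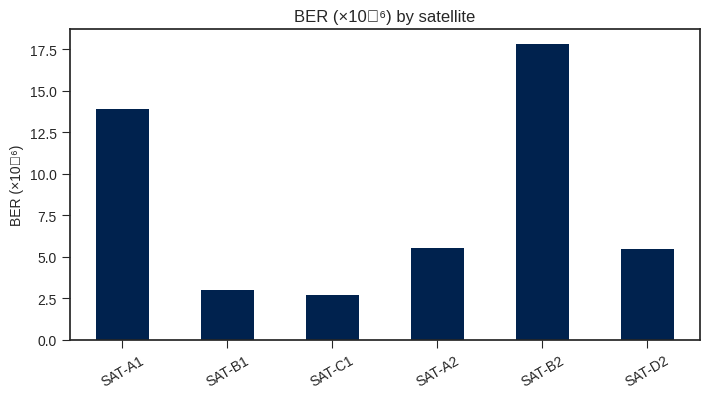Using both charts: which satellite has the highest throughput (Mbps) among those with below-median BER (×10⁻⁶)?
Chart 2 median BER (×10⁻⁶) ≈ 6; below-median satellites: SAT-B1, SAT-C1, SAT-D2. Among those, SAT-C1 has the highest throughput (Mbps) (≈ 900).

SAT-C1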